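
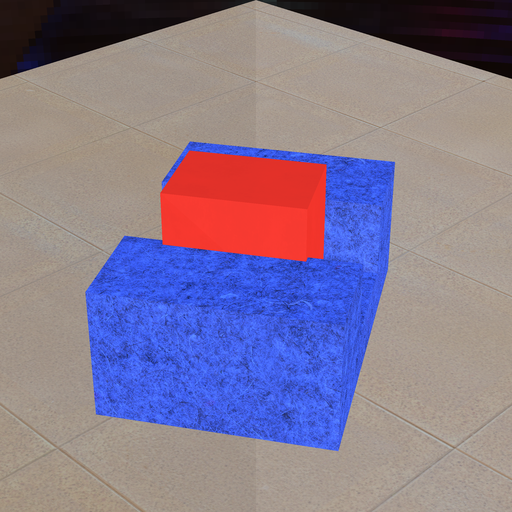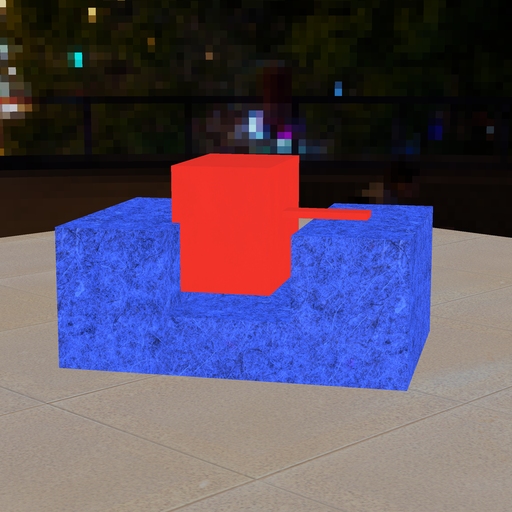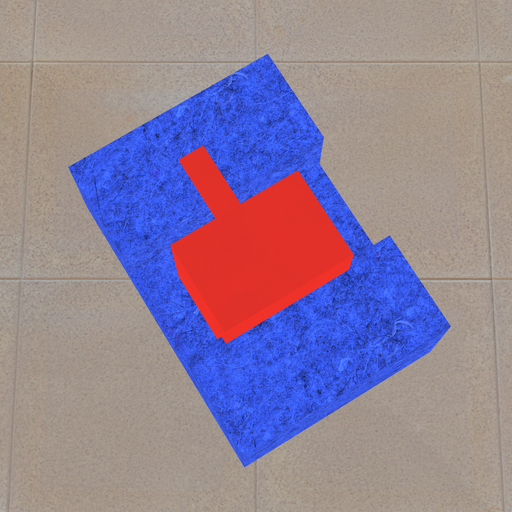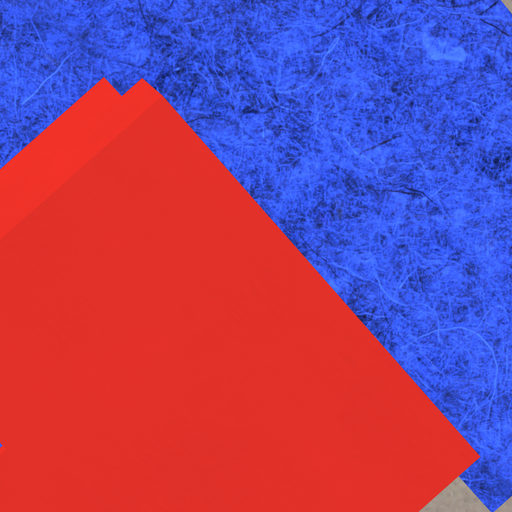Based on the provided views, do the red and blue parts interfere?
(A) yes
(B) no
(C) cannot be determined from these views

(A) yes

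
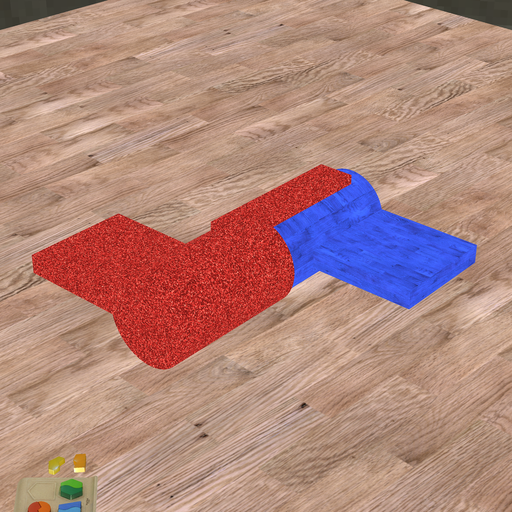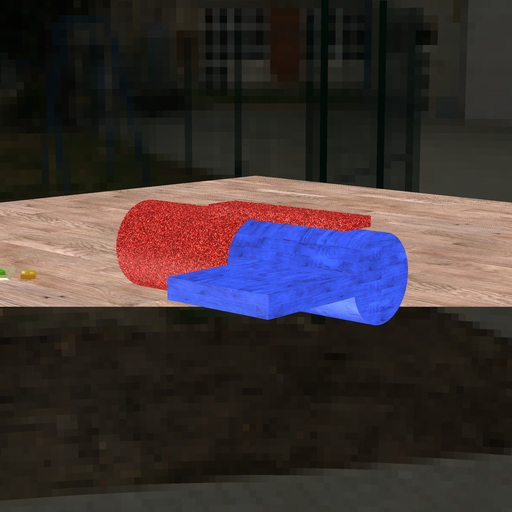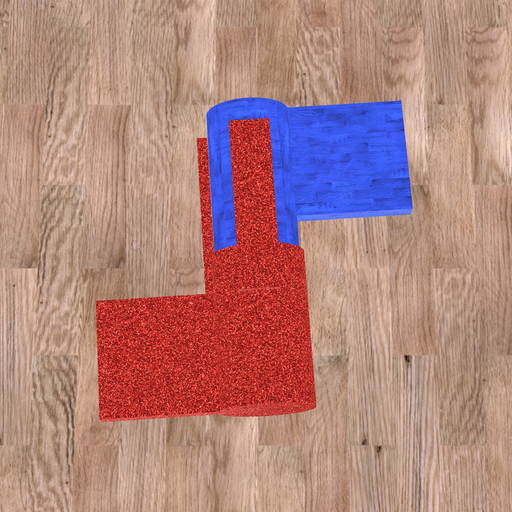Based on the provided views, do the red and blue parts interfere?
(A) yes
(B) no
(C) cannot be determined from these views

(C) cannot be determined from these views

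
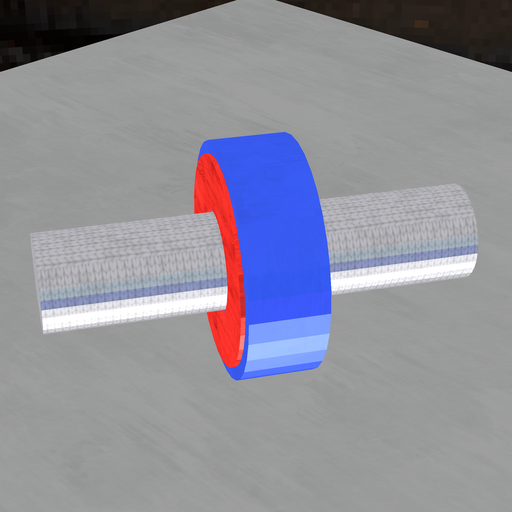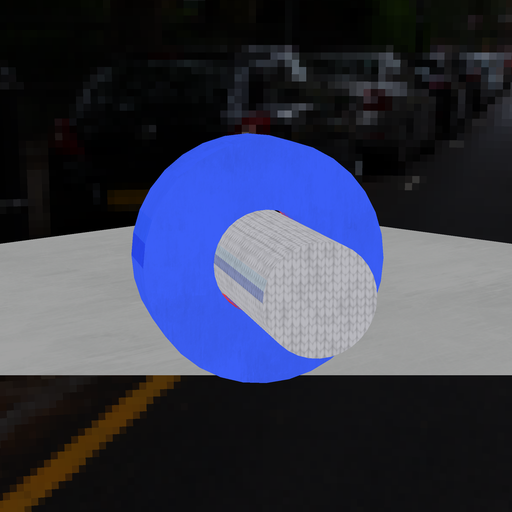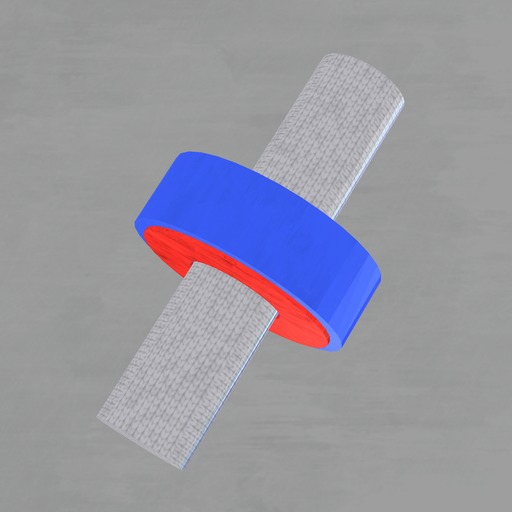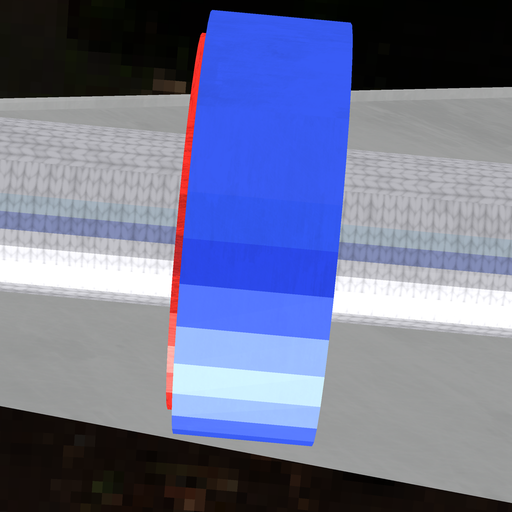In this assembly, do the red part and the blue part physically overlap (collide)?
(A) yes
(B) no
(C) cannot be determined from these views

(A) yes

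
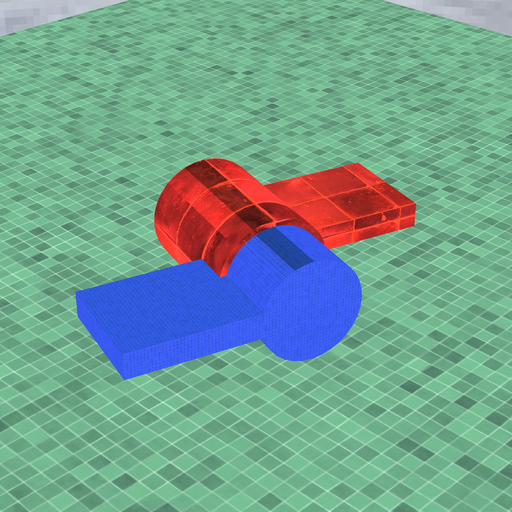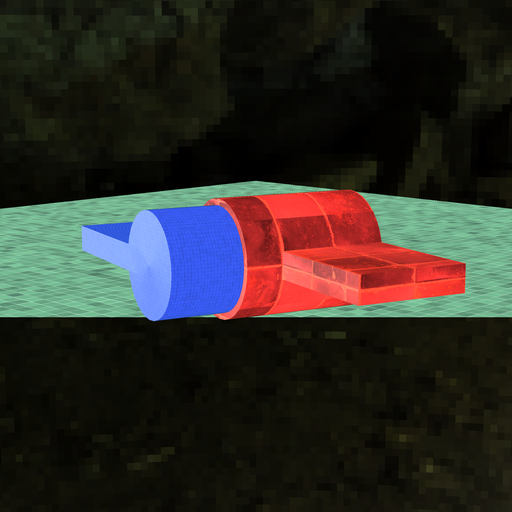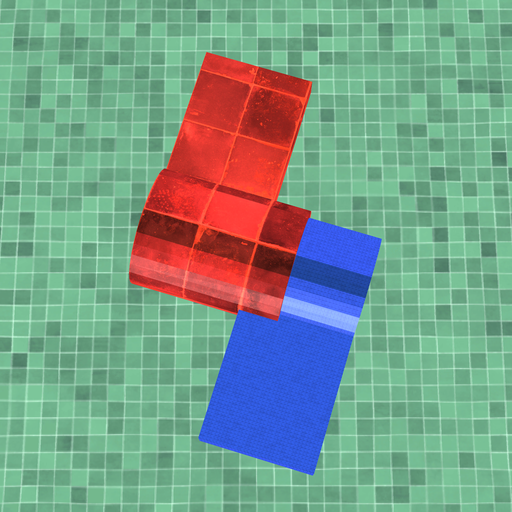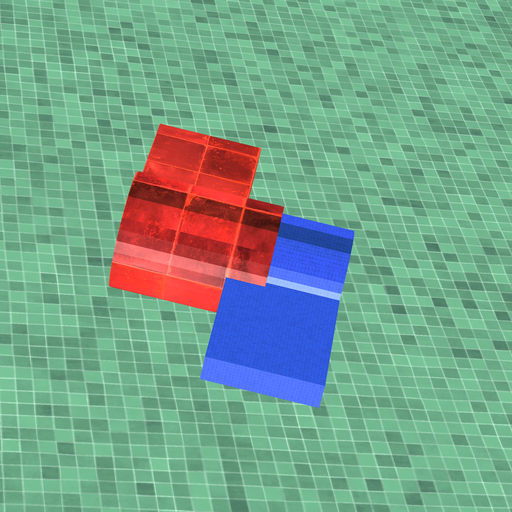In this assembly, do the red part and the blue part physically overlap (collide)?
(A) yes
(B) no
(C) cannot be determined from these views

(A) yes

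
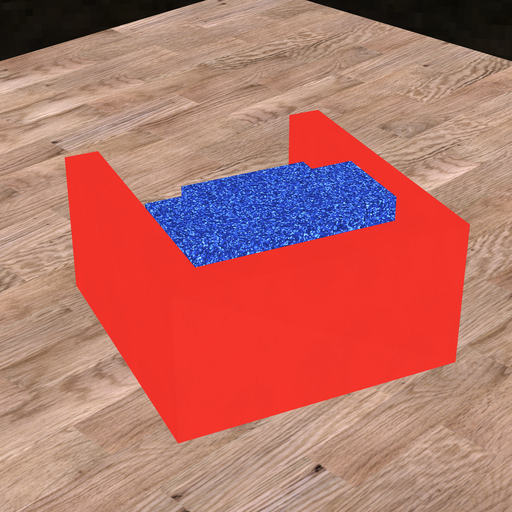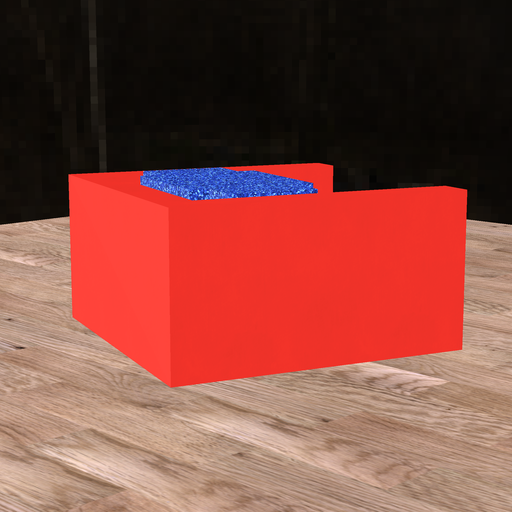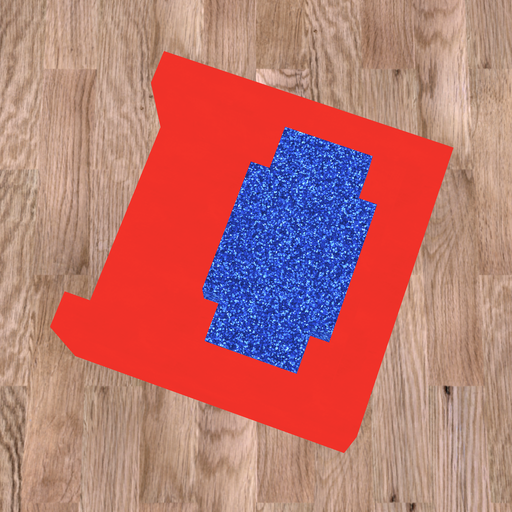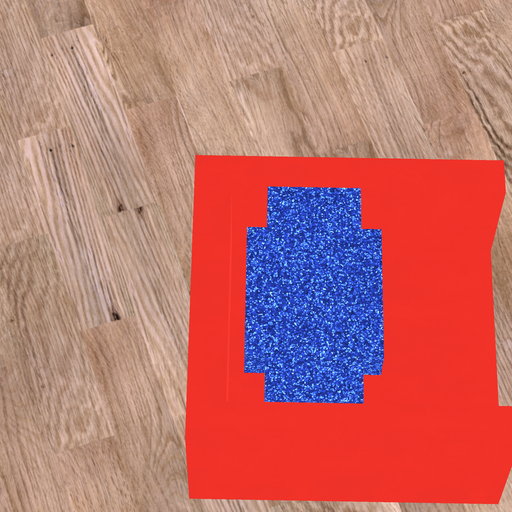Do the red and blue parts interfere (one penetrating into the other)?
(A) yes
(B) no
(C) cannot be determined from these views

(B) no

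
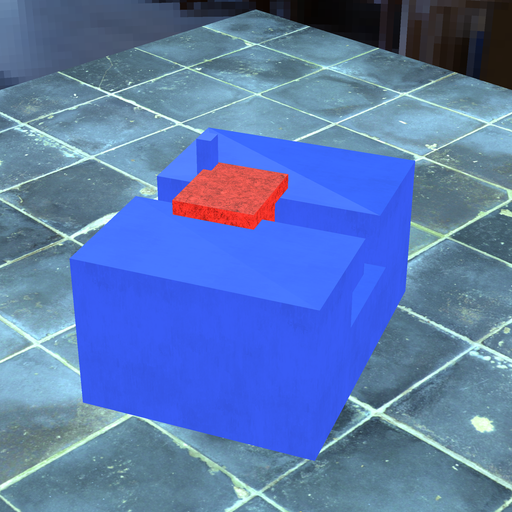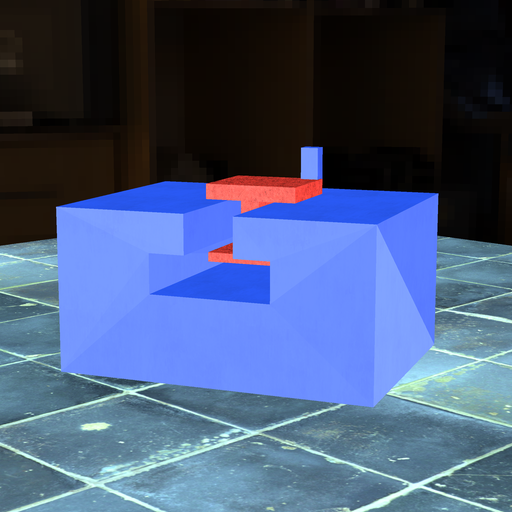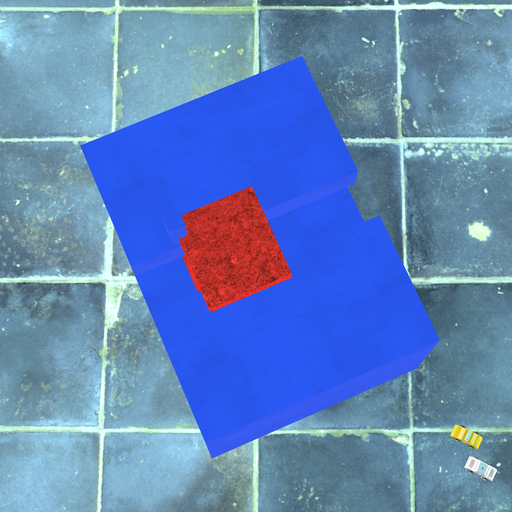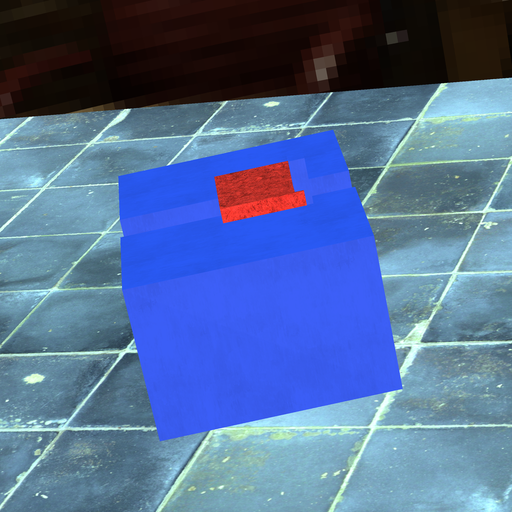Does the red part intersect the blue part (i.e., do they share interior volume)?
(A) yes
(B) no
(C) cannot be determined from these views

(A) yes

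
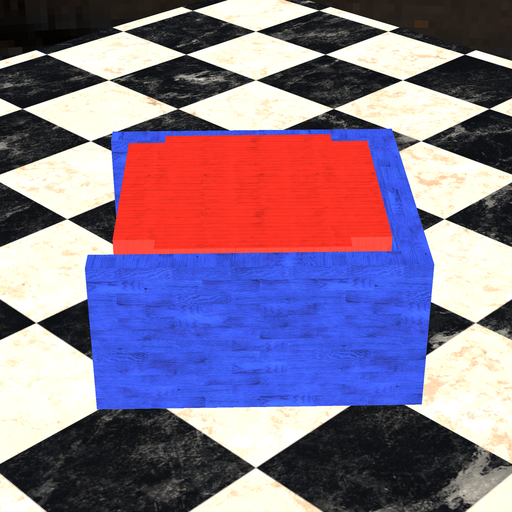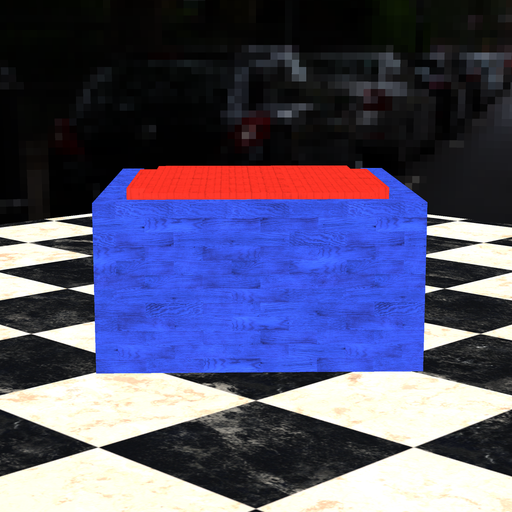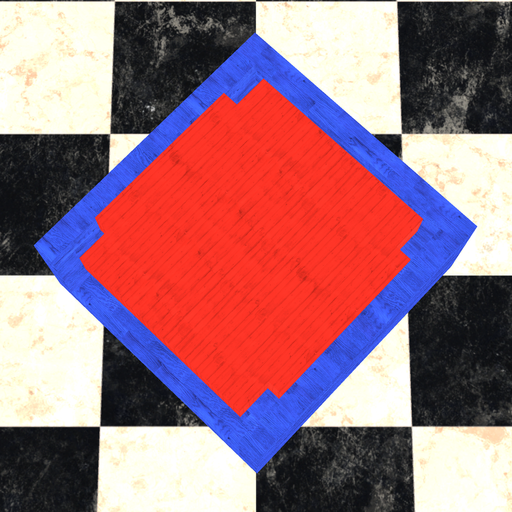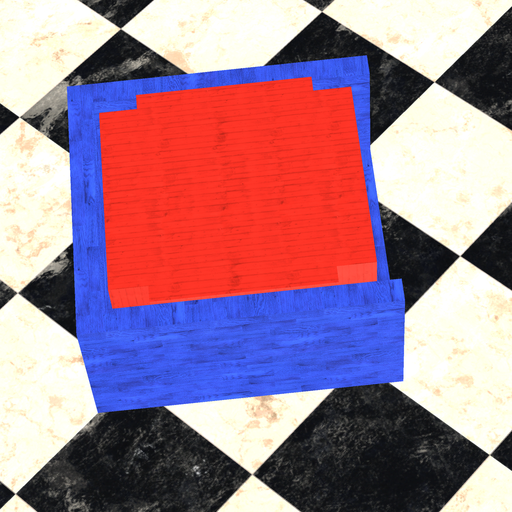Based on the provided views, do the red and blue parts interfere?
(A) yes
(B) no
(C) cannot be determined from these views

(B) no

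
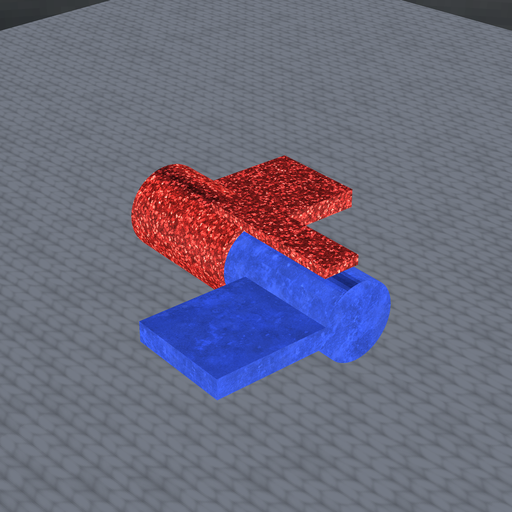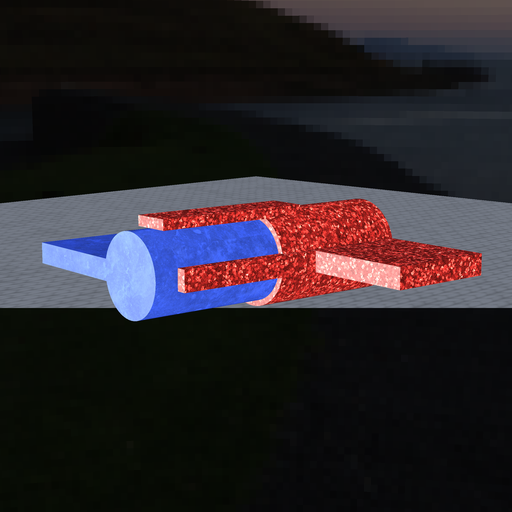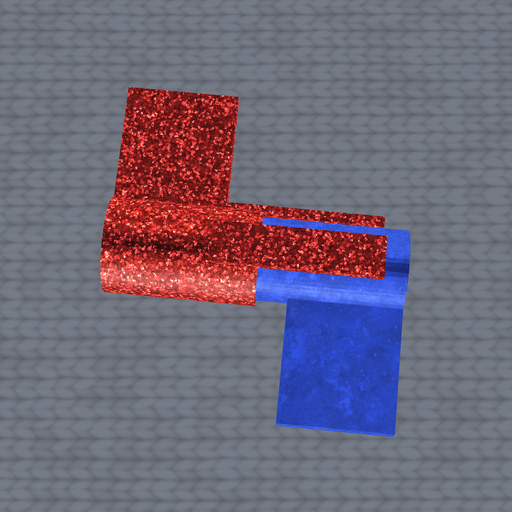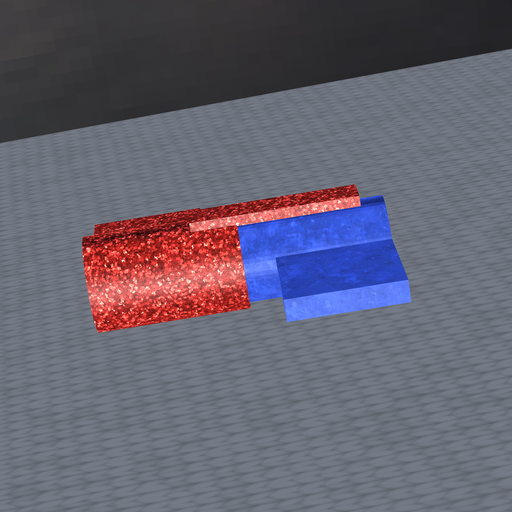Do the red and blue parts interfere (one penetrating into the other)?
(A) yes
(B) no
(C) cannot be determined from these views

(A) yes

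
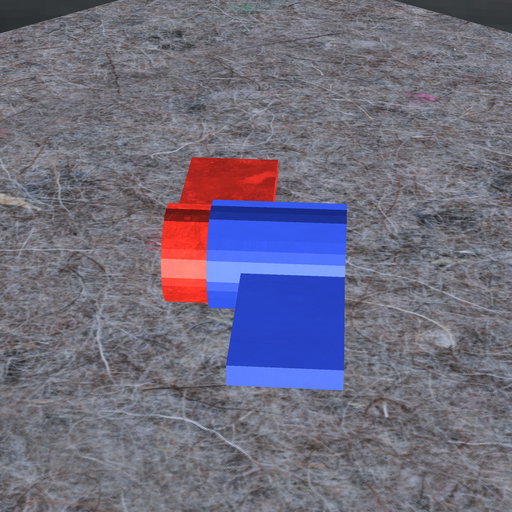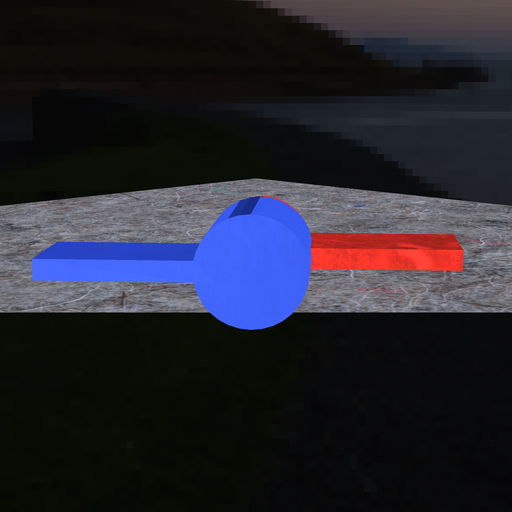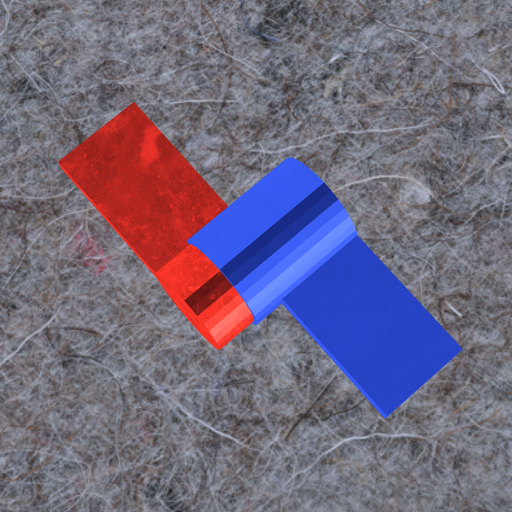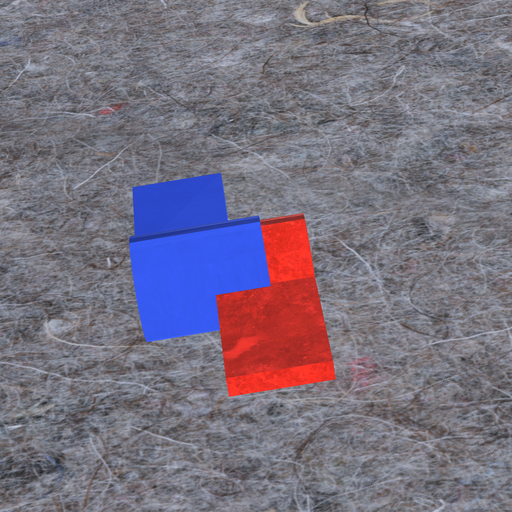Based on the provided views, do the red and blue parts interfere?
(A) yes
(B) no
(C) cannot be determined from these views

(A) yes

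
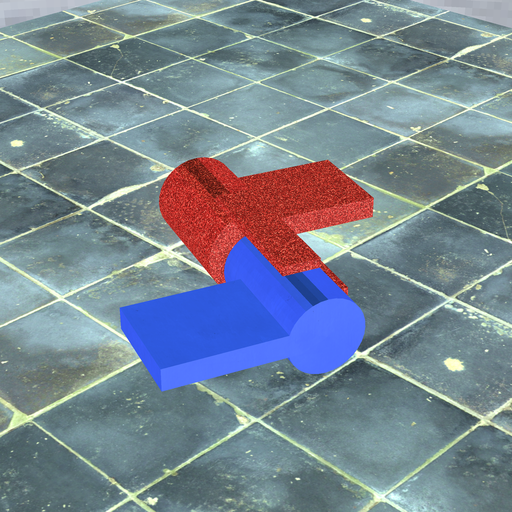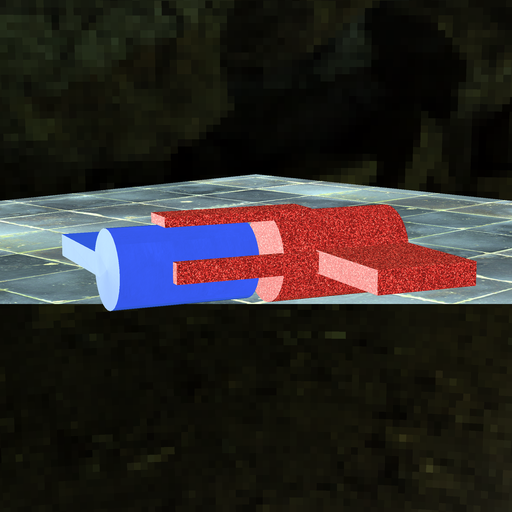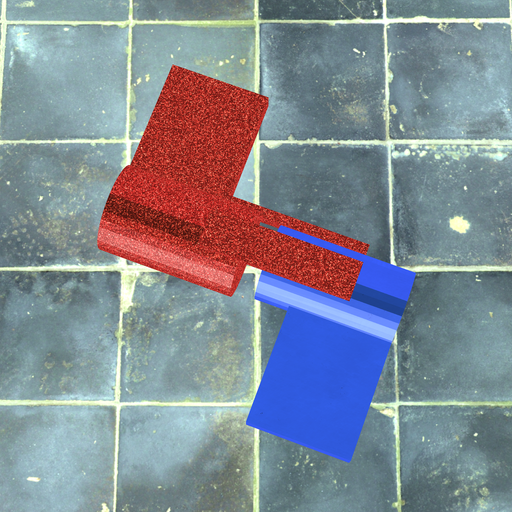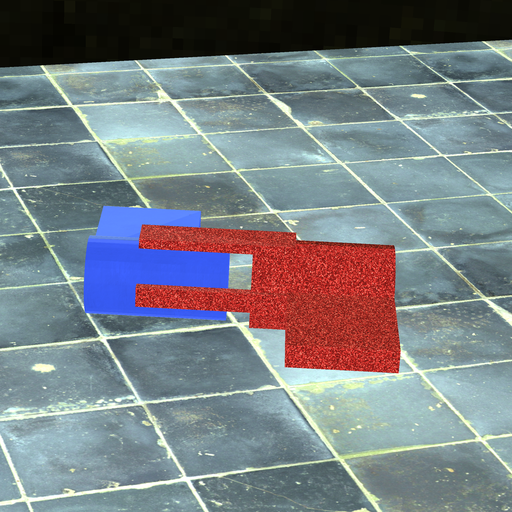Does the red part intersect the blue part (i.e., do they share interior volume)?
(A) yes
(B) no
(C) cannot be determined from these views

(B) no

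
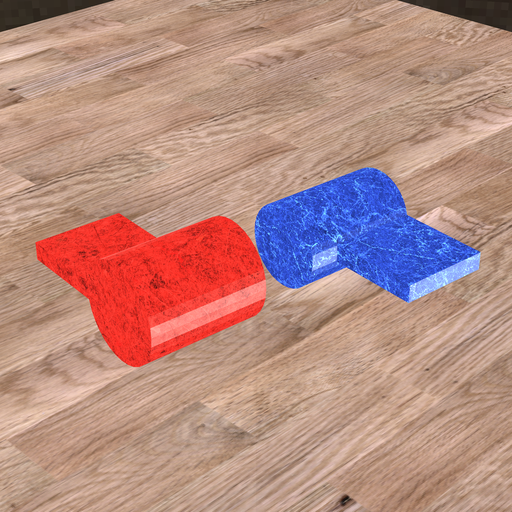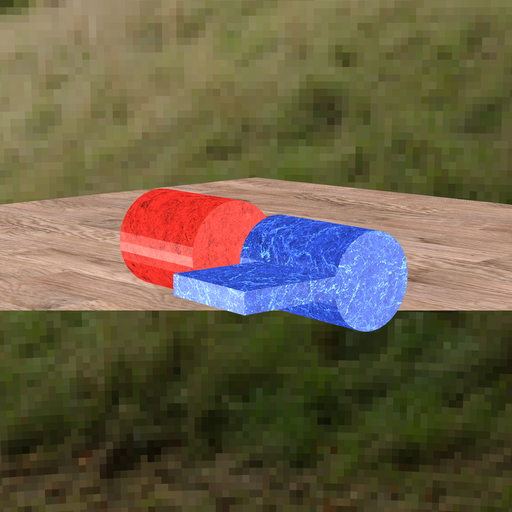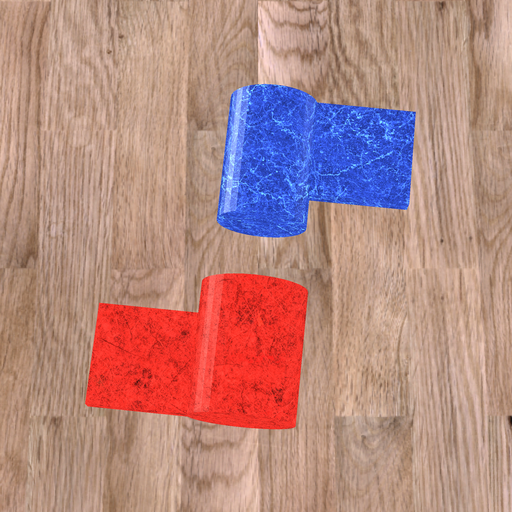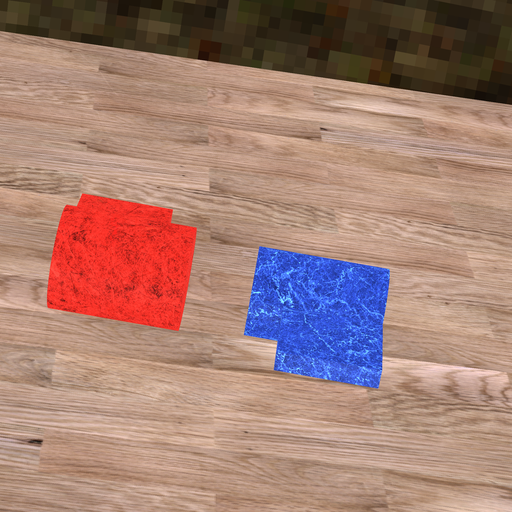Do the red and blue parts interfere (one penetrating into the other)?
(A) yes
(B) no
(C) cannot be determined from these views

(B) no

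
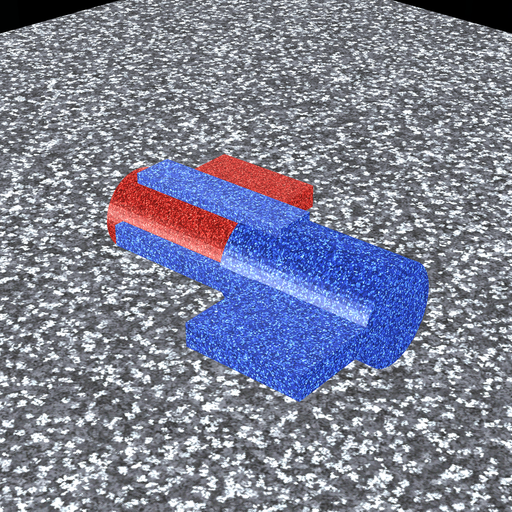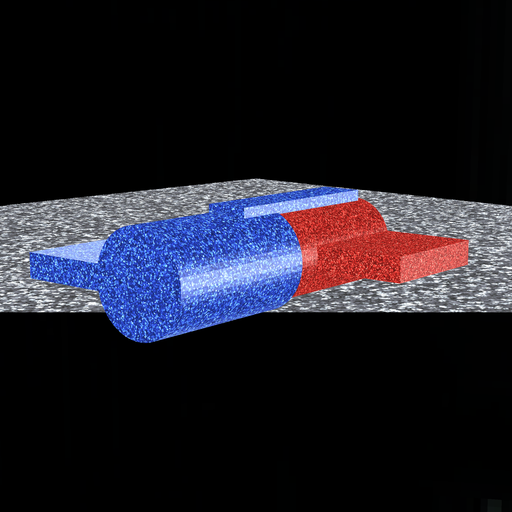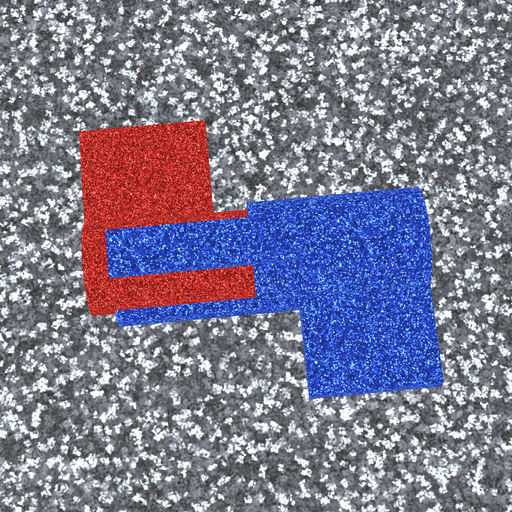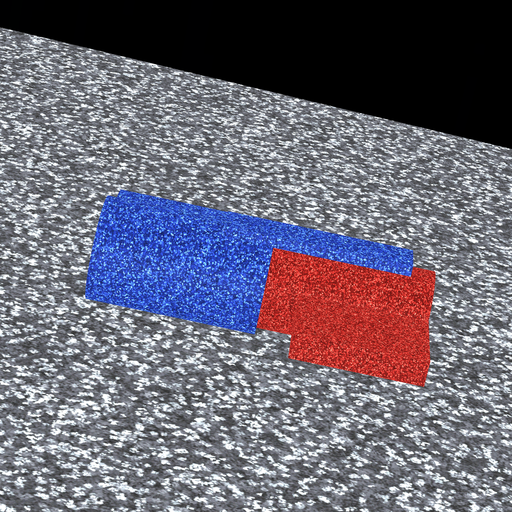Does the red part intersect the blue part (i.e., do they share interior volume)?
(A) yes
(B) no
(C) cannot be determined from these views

(A) yes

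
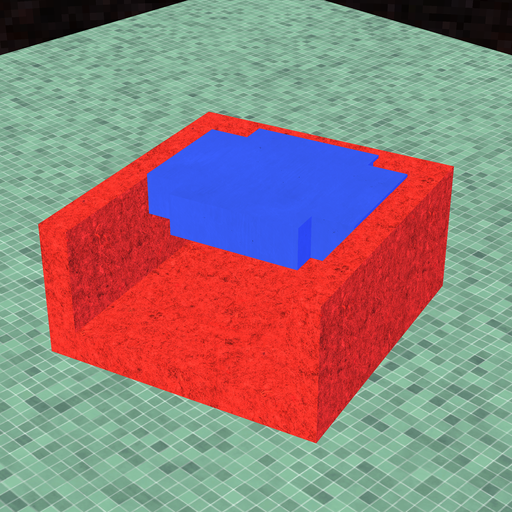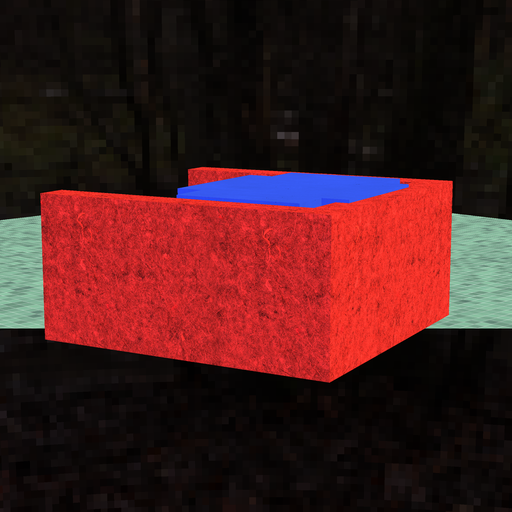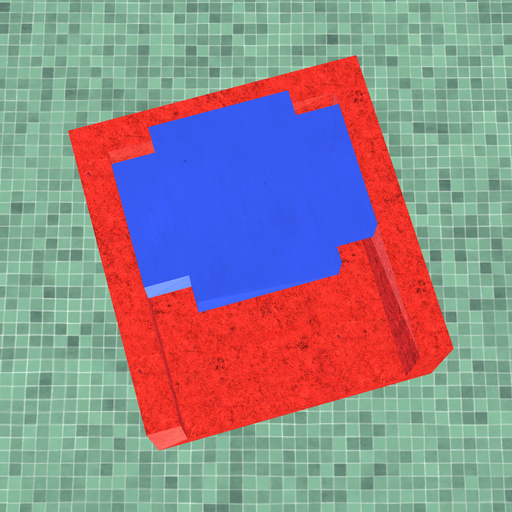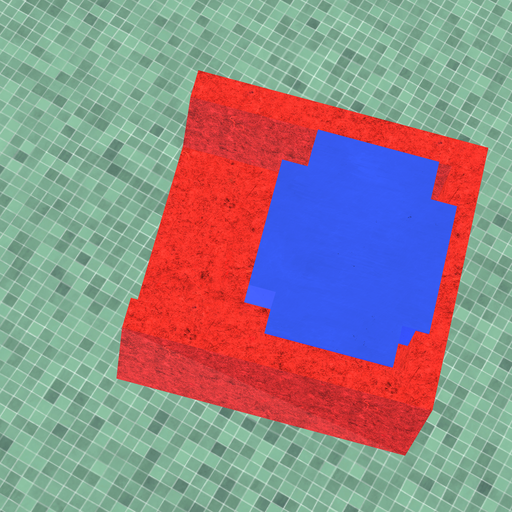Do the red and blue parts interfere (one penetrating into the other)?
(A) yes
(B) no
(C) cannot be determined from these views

(A) yes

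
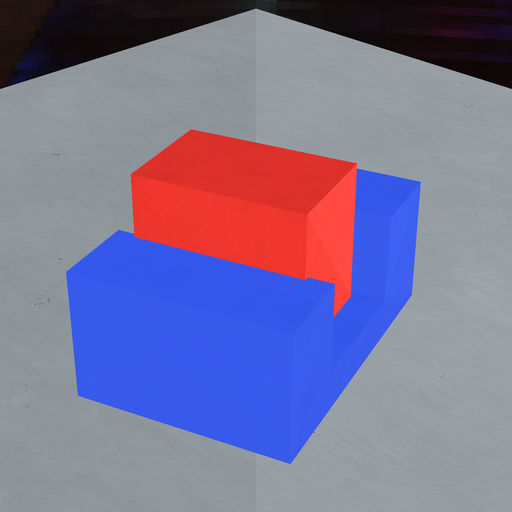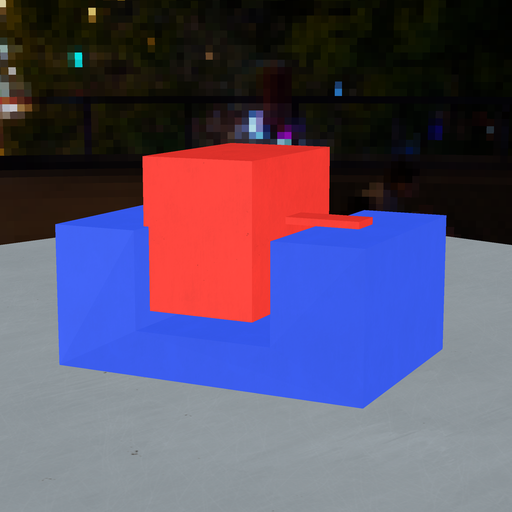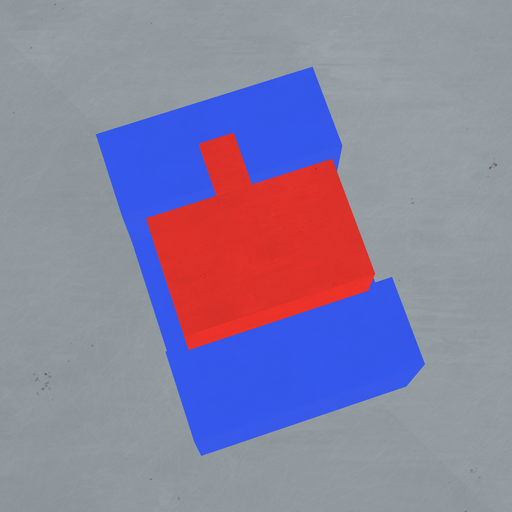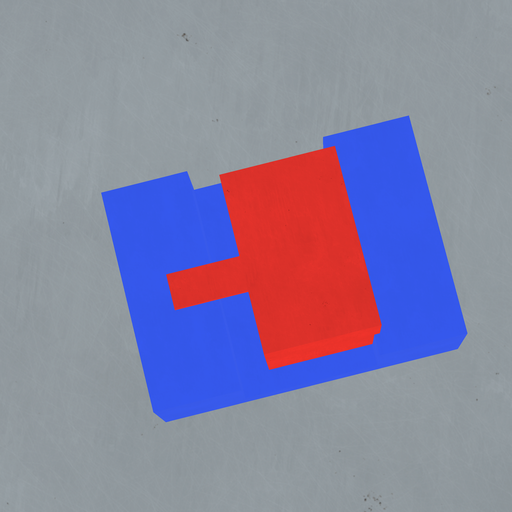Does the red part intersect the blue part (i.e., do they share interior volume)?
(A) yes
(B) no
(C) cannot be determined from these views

(A) yes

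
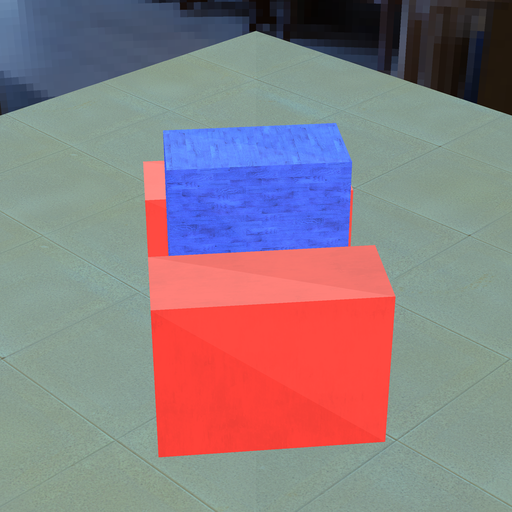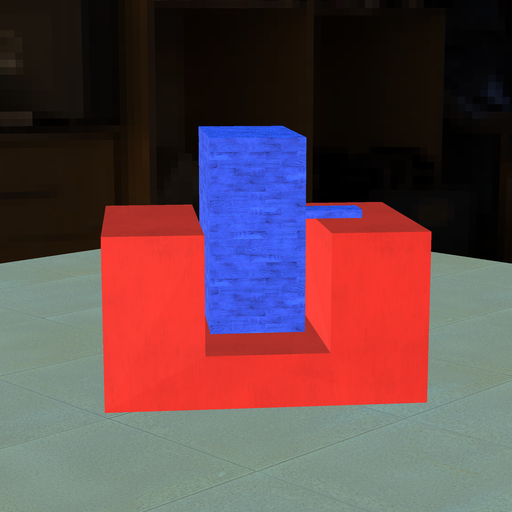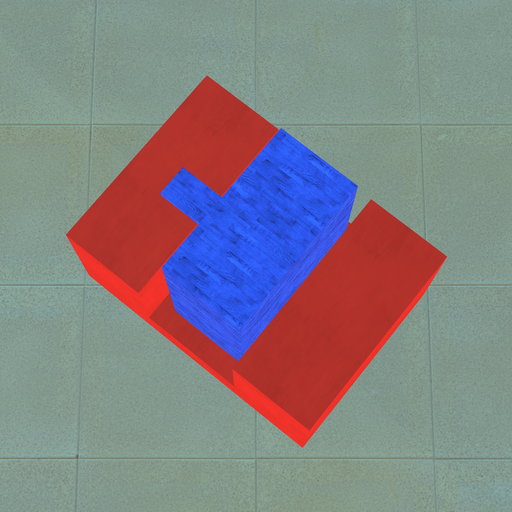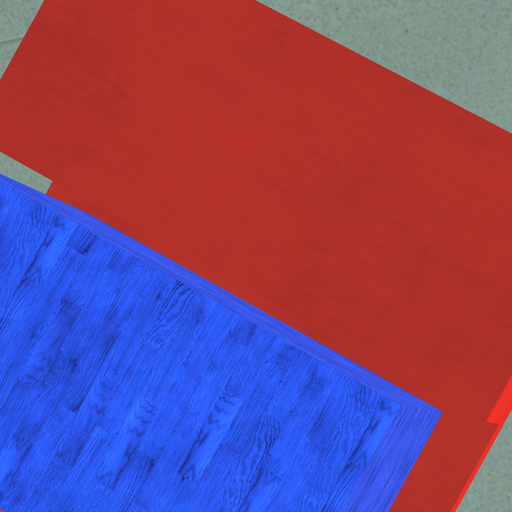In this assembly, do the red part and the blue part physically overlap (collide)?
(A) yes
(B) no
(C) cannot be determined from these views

(B) no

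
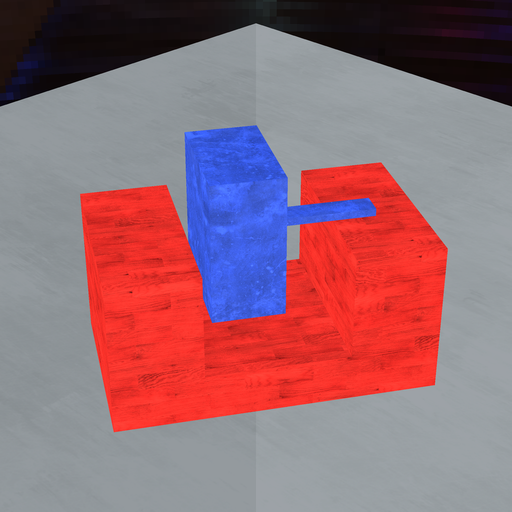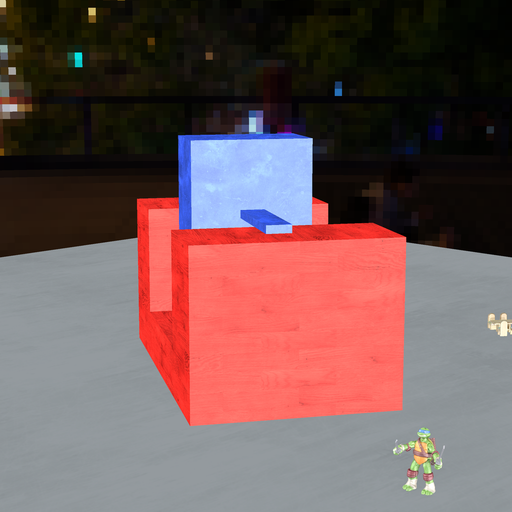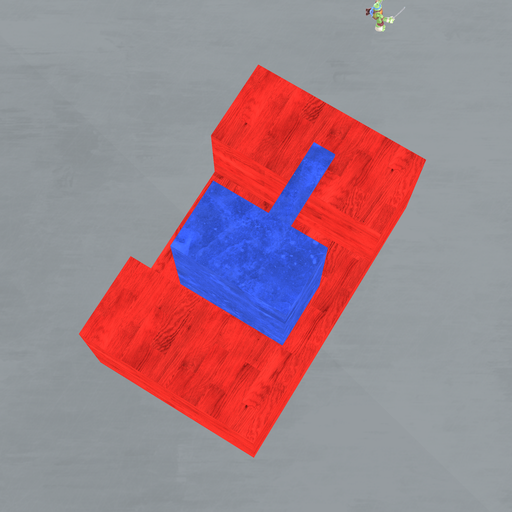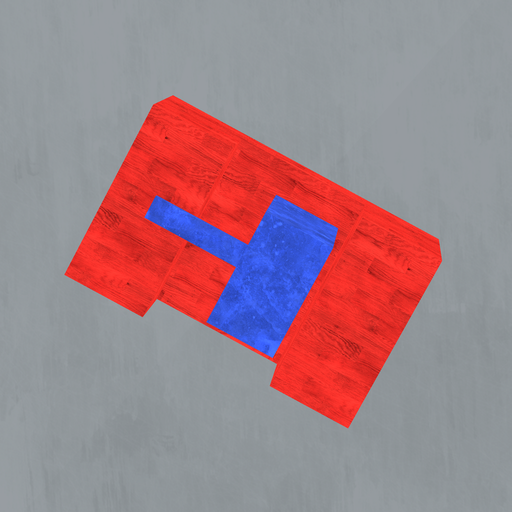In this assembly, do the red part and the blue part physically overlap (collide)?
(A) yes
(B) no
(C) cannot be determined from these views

(B) no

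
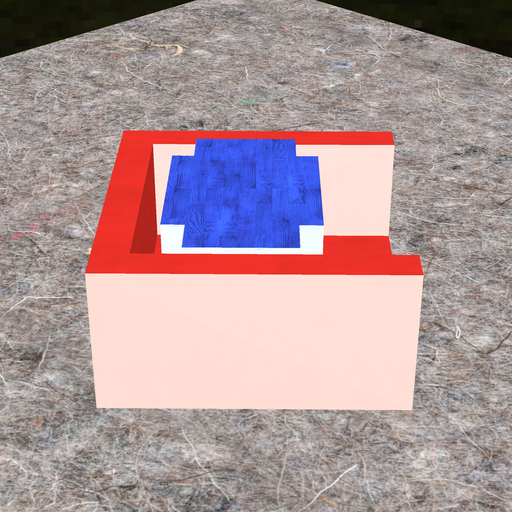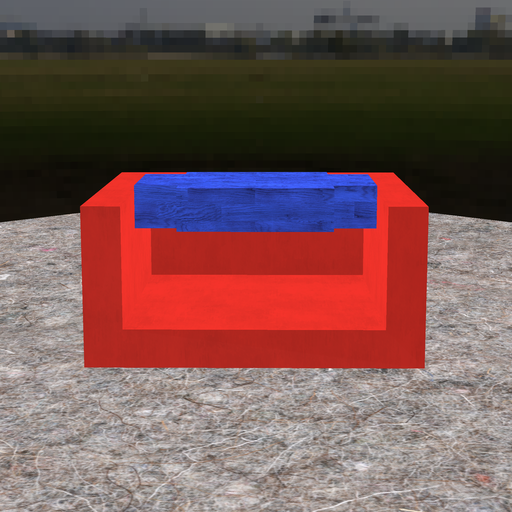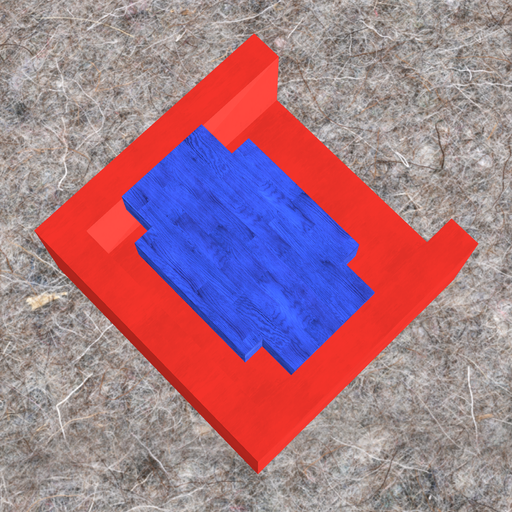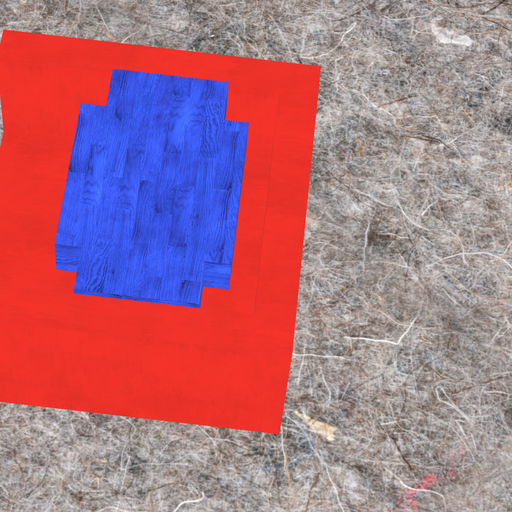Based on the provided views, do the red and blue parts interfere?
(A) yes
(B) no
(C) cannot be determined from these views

(B) no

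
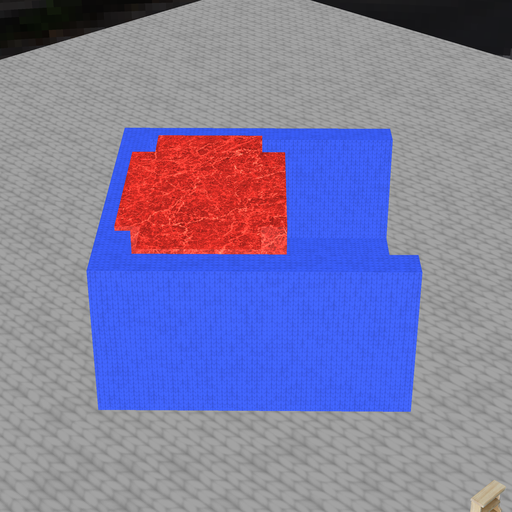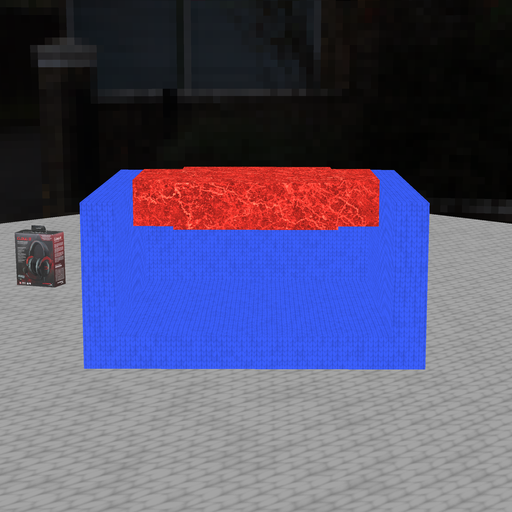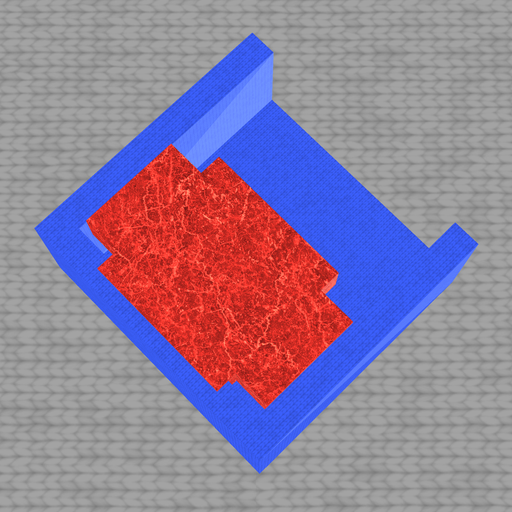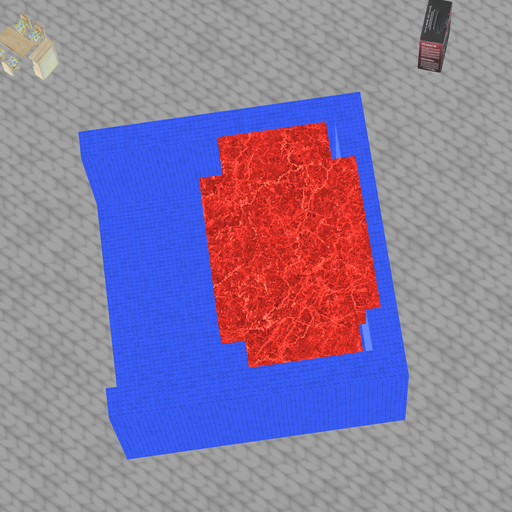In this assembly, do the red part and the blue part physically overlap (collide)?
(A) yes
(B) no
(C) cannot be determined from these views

(A) yes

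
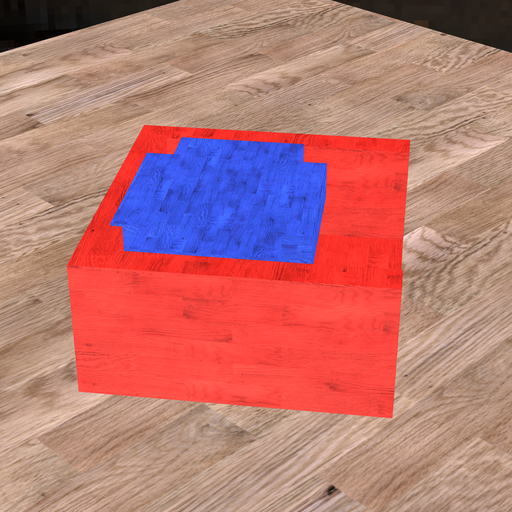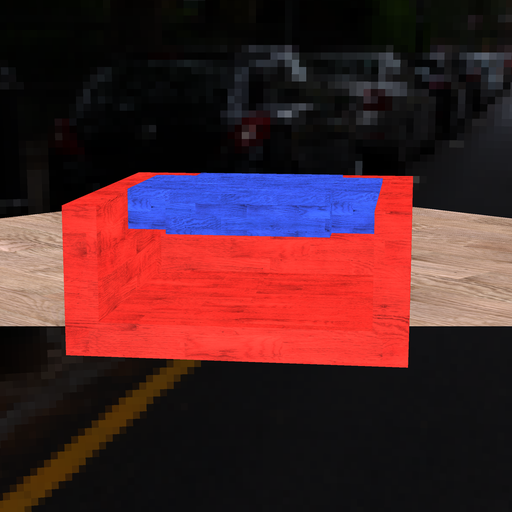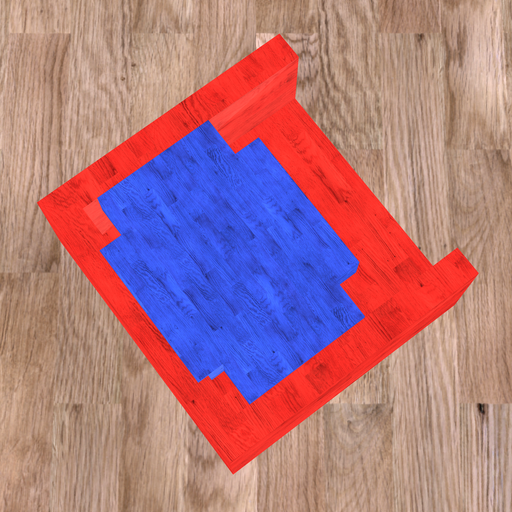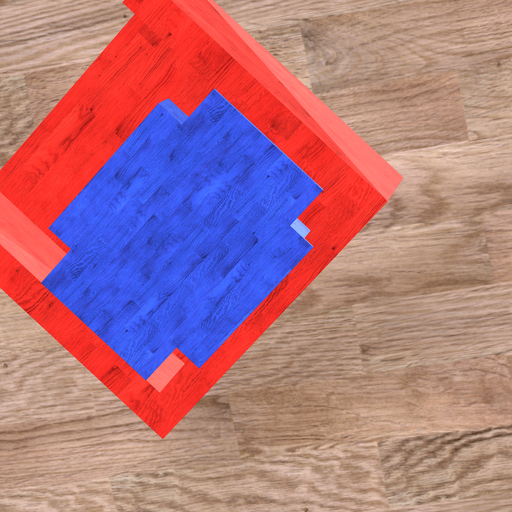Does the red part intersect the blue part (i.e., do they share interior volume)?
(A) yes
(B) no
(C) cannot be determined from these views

(A) yes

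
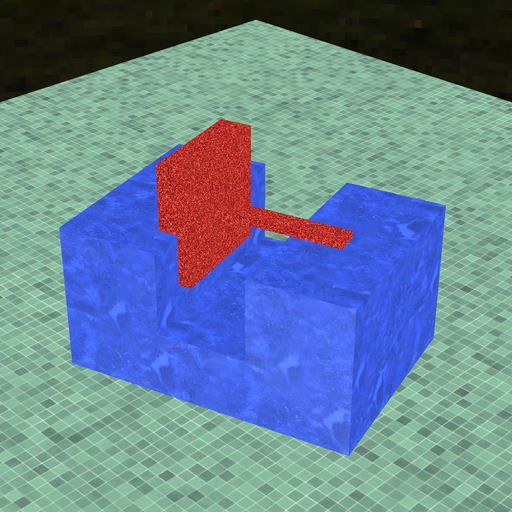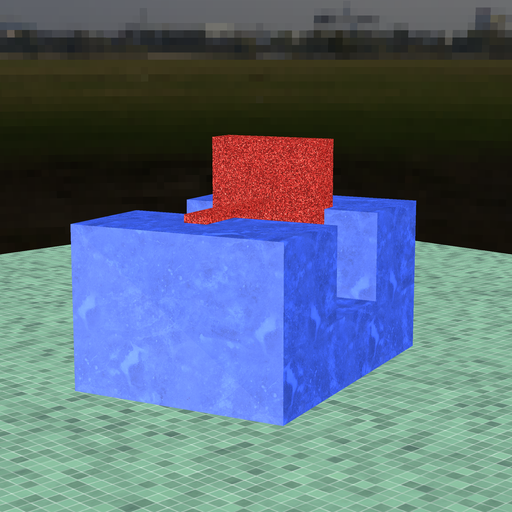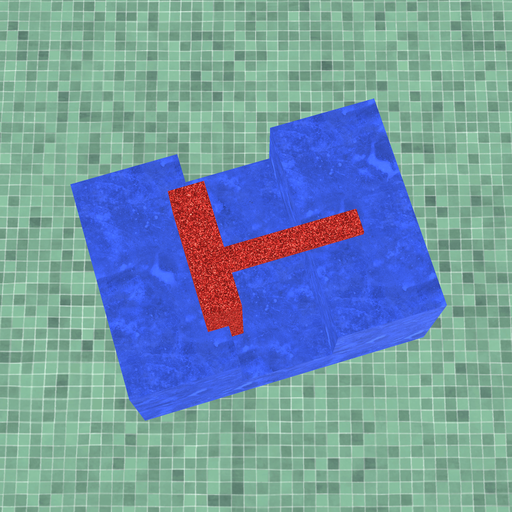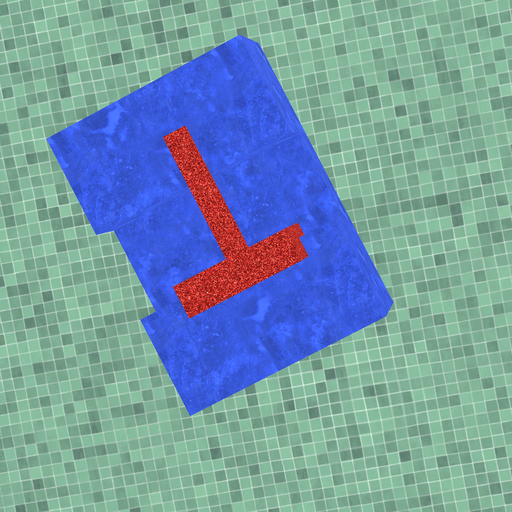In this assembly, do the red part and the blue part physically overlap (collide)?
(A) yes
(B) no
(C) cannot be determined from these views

(A) yes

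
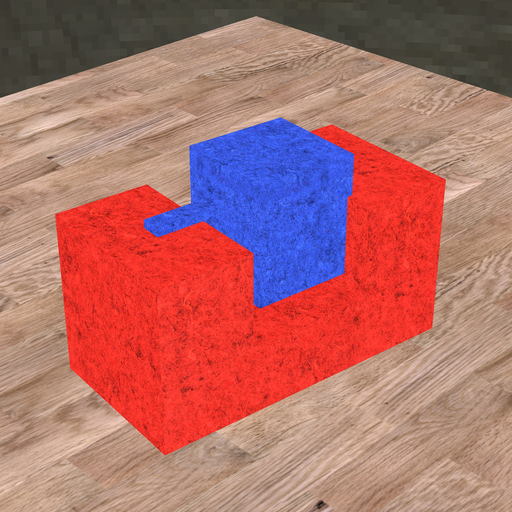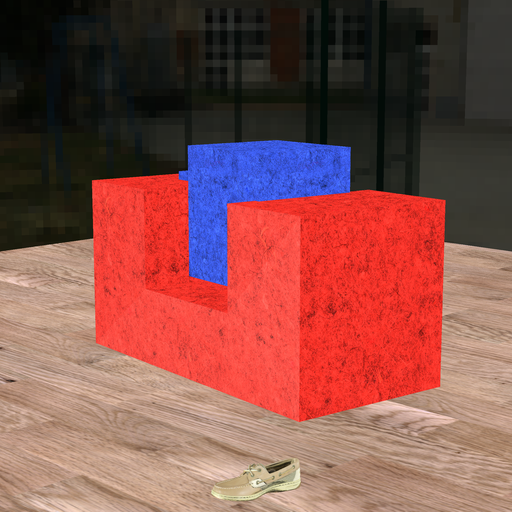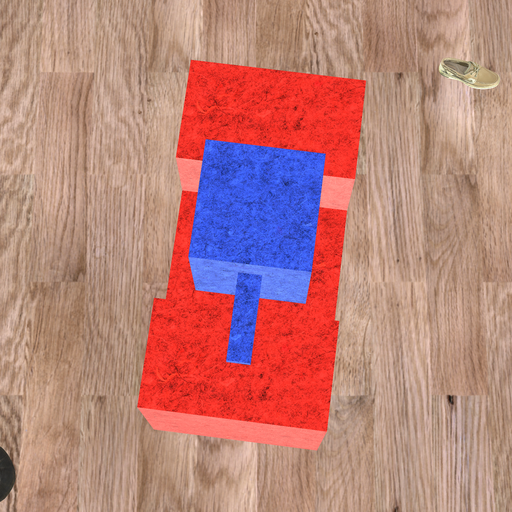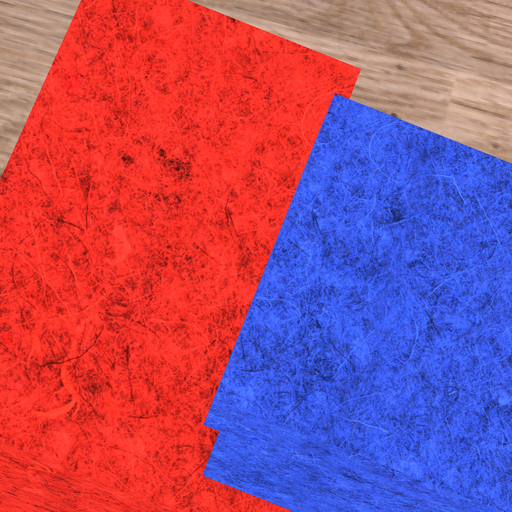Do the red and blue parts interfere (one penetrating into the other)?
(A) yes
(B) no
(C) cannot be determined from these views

(A) yes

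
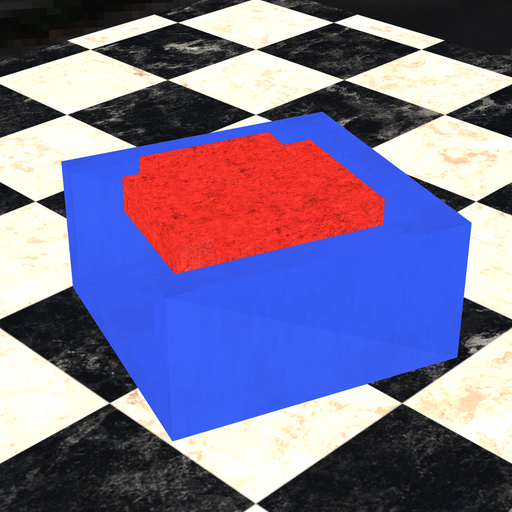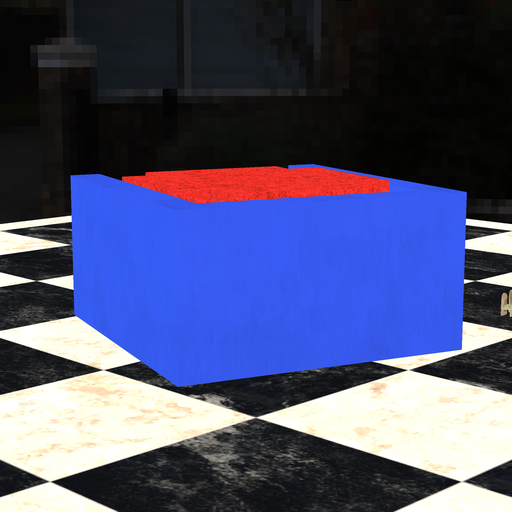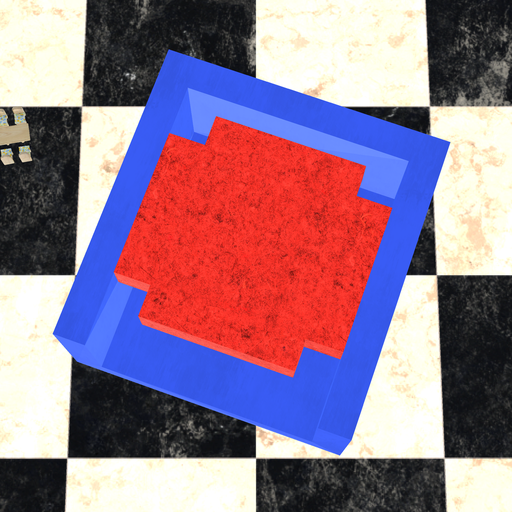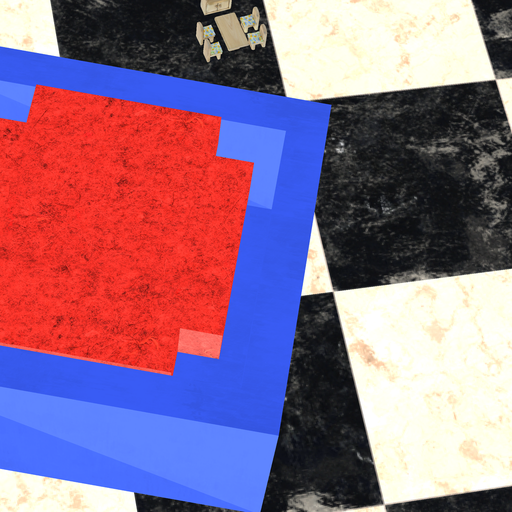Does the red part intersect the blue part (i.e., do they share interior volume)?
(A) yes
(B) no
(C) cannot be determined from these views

(B) no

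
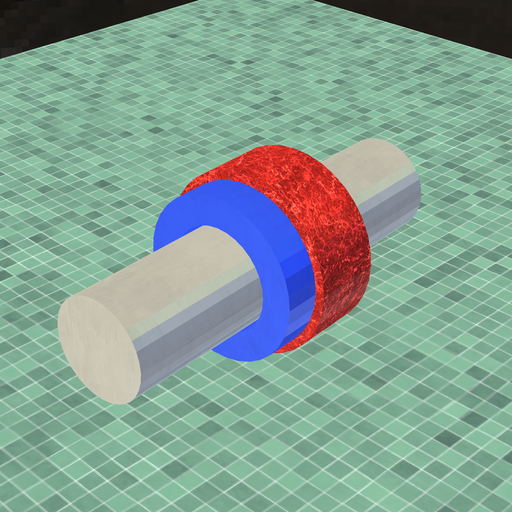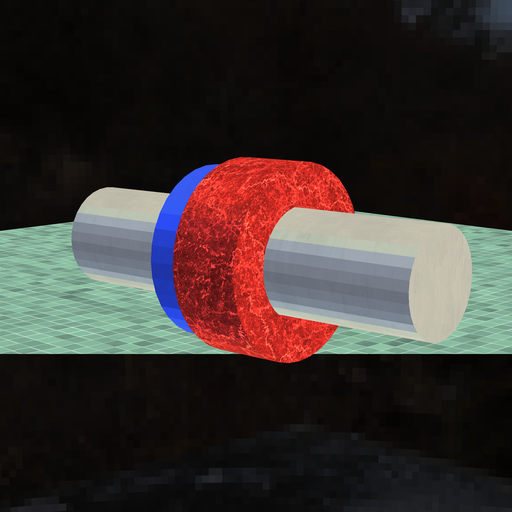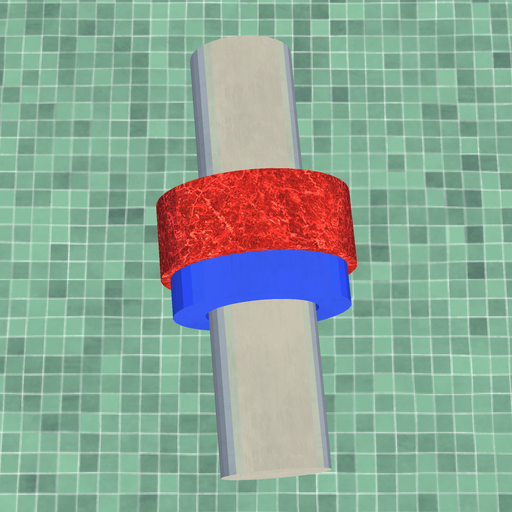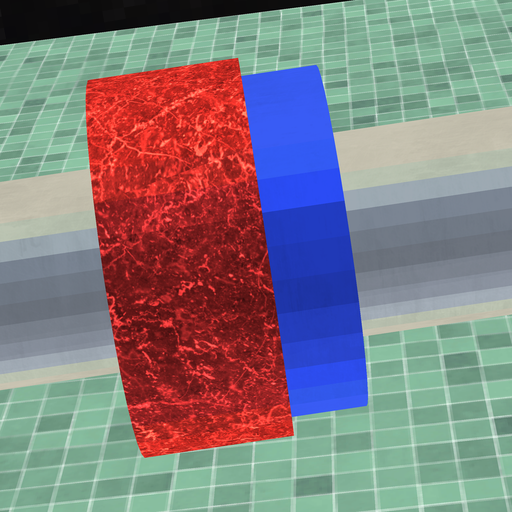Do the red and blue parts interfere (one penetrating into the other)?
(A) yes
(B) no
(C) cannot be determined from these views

(A) yes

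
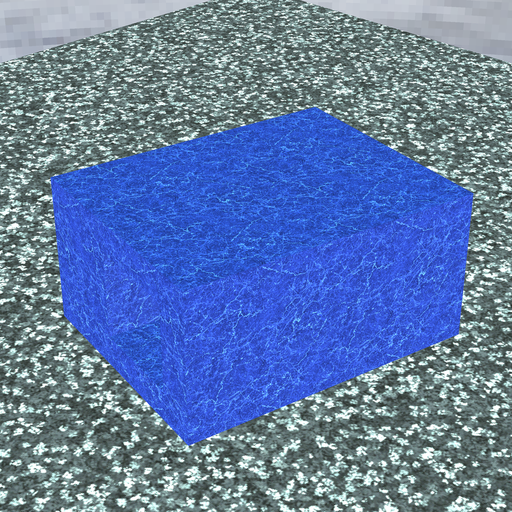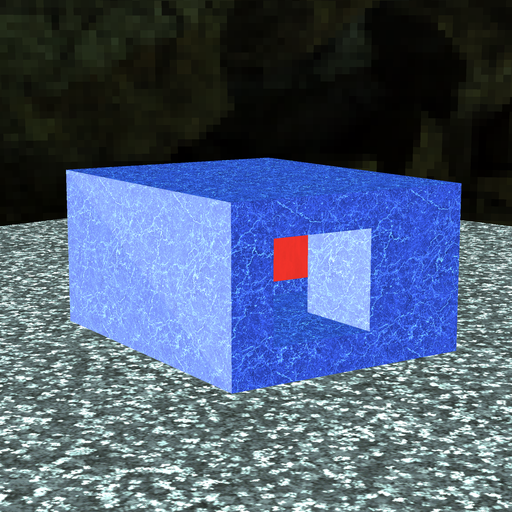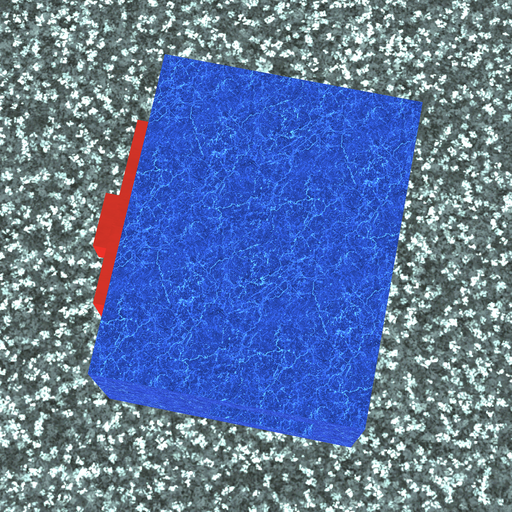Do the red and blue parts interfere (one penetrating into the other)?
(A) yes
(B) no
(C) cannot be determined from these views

(C) cannot be determined from these views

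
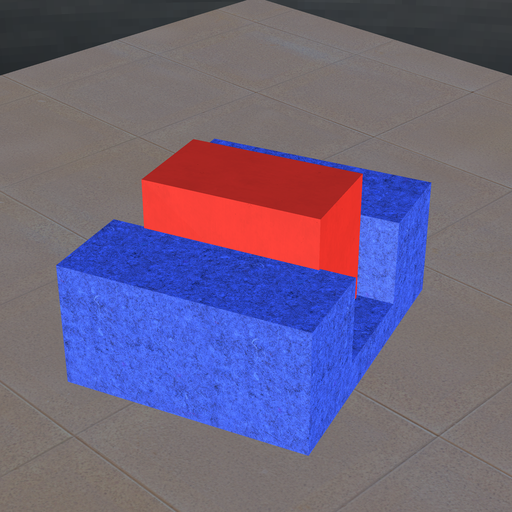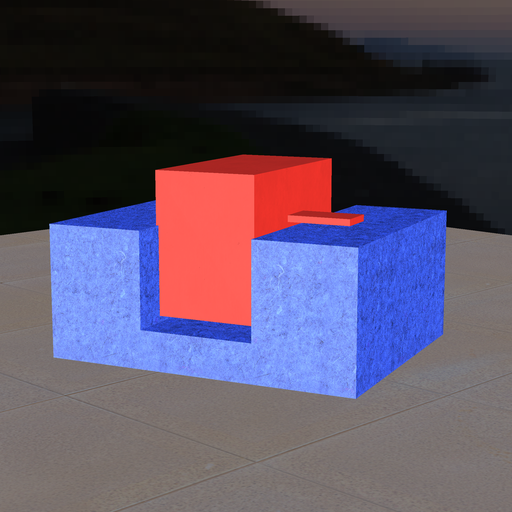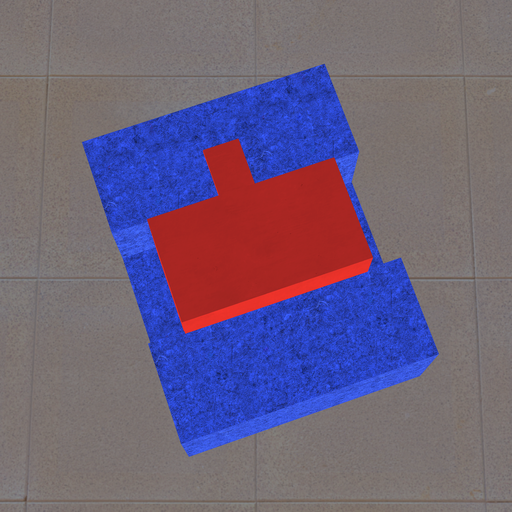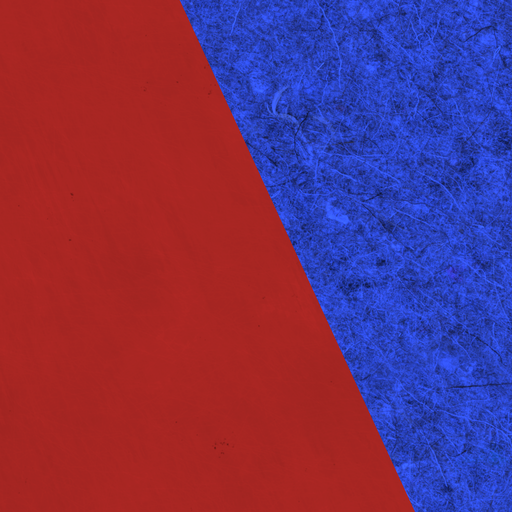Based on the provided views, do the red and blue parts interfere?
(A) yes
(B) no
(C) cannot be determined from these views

(A) yes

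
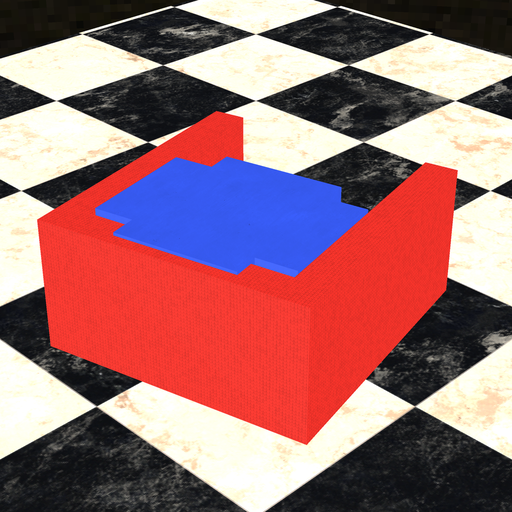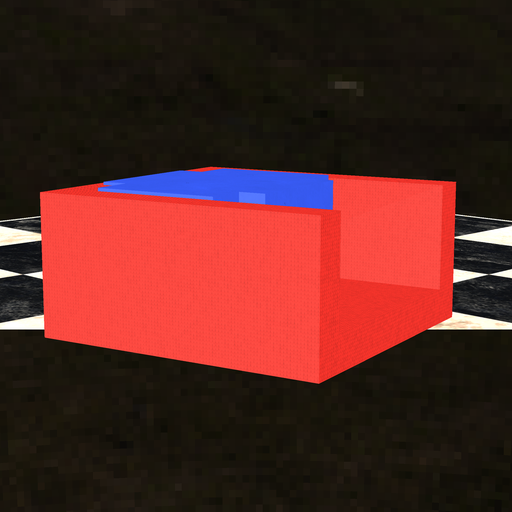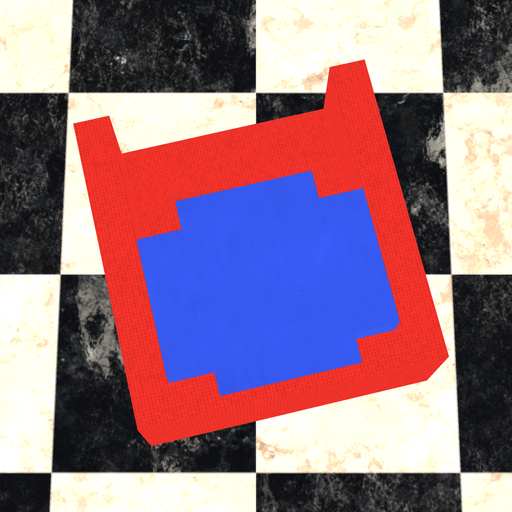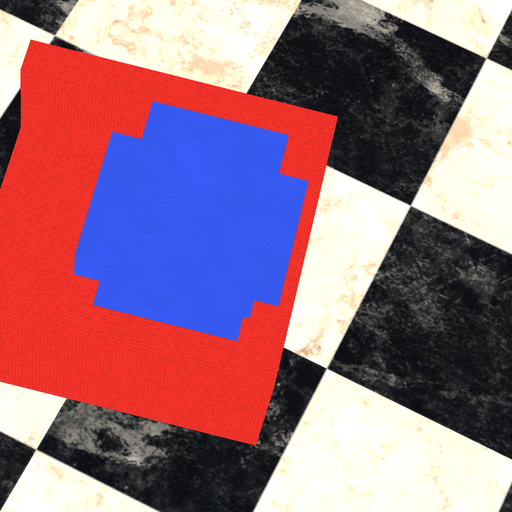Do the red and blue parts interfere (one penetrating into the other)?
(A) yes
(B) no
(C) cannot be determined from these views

(A) yes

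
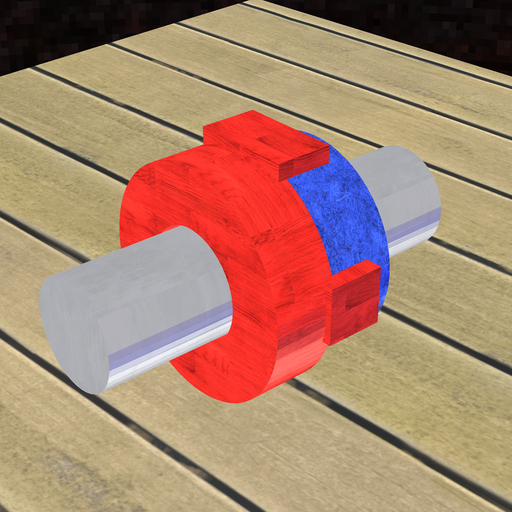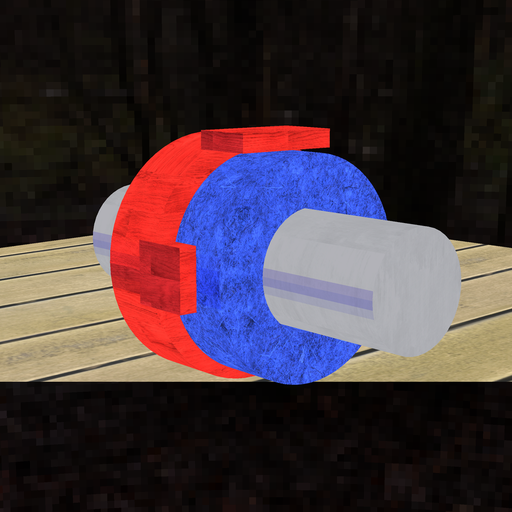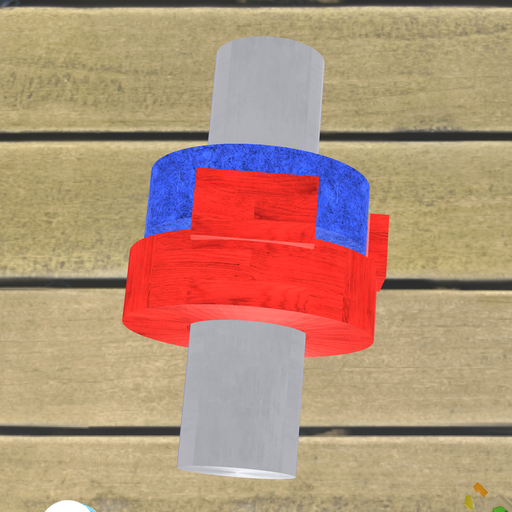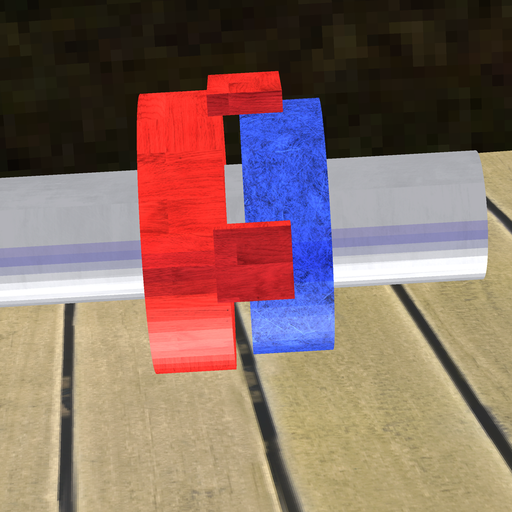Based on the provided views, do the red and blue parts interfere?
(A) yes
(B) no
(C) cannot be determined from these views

(B) no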